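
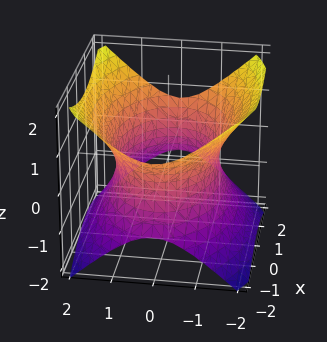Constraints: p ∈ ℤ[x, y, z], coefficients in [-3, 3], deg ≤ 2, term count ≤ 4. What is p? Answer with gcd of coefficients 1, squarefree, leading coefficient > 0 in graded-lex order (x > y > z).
Degree: one connected sheet with a waist; a quadric, so deg p = 2.
Symmetries: mirror symmetry z ↦ −z ⇒ only even powers of z; it's symmetric under x → −x, forcing even powers of x; mirror symmetry y ↦ −y ⇒ only even powers of y.
From the axis intercepts and sections: no z-intercept at any integer in the box.
Assembling these constraints gives the stated polynomial.

x^2 + 2*y^2 - 2*z^2 - 3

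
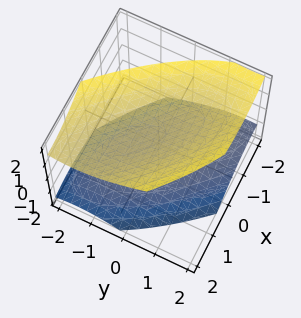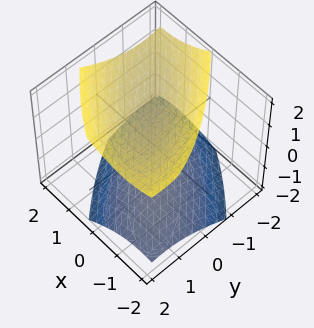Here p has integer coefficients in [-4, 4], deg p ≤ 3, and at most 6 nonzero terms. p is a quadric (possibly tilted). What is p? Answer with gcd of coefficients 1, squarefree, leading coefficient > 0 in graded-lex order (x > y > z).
2*x^2 + 3*x*y - x*z + 2*y^2 - 3*z^2 + 3

First, the picture has 2 separate pieces. They look like related sheets of one shape, so recover p as a whole.
Next, degree: a generic line meets the surface in up to 2 points, so deg p = 2.
Next, checking where it meets the axes: it misses every integer gridline on the x-axis; the surface avoids every integer y-axis point in the box; among the integer gridlines, it crosses the z-axis at z ∈ {-1, 1}.
Finally, matching integer coefficients to the picture gives p.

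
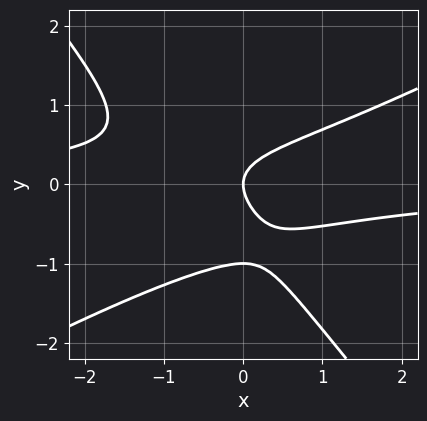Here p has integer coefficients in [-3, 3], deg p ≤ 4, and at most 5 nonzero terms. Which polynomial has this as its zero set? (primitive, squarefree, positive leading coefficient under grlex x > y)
2*x^2*y - 2*x*y^2 - 3*y^3 - 3*y^2 + 2*x

(a) The degree is 3 — a generic line meets the curve in up to 3 points.
(b) Checking where it meets the axes: it crosses the x-axis at the gridline x = 0; among the integer gridlines, it crosses the y-axis at y ∈ {-1, 0}.
(c) Matching integer coefficients to the picture gives p.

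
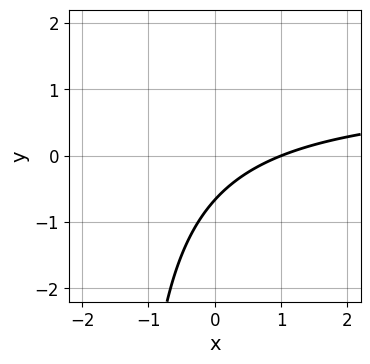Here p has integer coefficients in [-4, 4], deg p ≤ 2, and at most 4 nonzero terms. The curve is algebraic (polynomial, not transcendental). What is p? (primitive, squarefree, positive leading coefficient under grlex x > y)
1. Degree: a generic line meets the curve in up to 2 points, so deg p = 2.
2. From the axis intercepts and sections: it crosses the x-axis at the gridline x = 1.
3. Fitting integer coefficients to these (and the overall shape) gives p.

2*x*y - 2*x + 3*y + 2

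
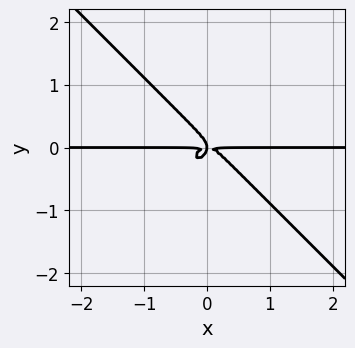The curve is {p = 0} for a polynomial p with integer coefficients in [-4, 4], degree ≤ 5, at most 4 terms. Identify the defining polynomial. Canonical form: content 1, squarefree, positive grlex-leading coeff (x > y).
First, the degree is 4 — a generic line meets the curve in up to 4 points.
Then, from the axis intercepts and sections: the visible x-axis segment lies entirely on the curve.
Finally, the integer polynomial consistent with all of this is the stated p.

3*x^3*y + 3*y^4 + x*y^2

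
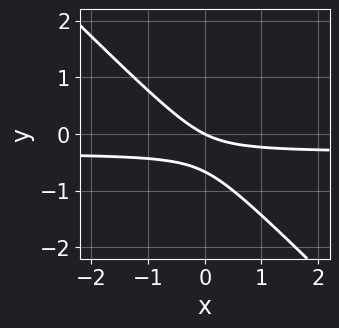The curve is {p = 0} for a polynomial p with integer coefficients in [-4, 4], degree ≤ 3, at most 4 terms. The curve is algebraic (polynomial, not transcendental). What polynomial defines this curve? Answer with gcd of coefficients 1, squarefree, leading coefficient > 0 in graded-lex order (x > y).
Degree: no degree-1 curve has this shape, so deg p = 2.
Checking where it meets the axes: it crosses the x-axis at the gridline x = 0; one y-axis crossing is at y = 0.
Solving for integer coefficients yields p as stated.

3*x*y + 3*y^2 + x + 2*y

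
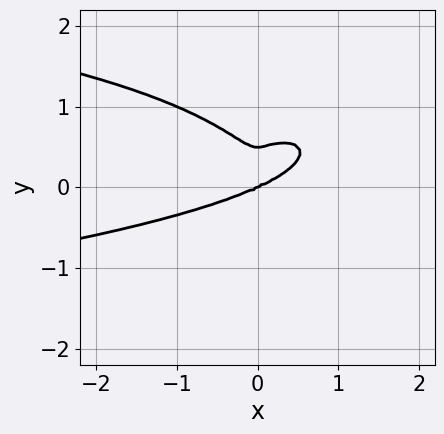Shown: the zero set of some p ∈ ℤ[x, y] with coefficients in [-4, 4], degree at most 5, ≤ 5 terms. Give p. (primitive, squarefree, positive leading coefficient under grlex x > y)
First, the degree is 4 — the shape is more complex than any degree-3 curve.
Then, from the axis intercepts and sections: it meets the x-axis at x = 0 (among the integer gridlines); it crosses the y-axis at the gridline y = 0.
Finally, solving for integer coefficients yields p as stated.

2*x^2*y^2 + 2*y^4 + x^3 - 2*x^2*y - y^3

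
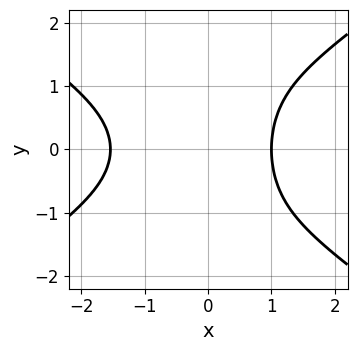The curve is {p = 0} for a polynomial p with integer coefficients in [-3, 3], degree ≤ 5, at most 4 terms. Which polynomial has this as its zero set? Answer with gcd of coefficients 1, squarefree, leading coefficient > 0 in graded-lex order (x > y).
x^4 - 2*x^2*y^2 + x^3 - 2

1. deg p = 4. A generic line meets the curve in up to 4 points.
2. Symmetries: the y ↦ −y reflection is a symmetry, so y appears only in even powers.
3. From the visible intercepts: it misses every integer gridline on the y-axis; it meets the x-axis at x = 1 (among the integer gridlines).
4. Matching integer coefficients to the picture gives p.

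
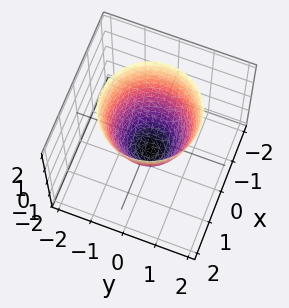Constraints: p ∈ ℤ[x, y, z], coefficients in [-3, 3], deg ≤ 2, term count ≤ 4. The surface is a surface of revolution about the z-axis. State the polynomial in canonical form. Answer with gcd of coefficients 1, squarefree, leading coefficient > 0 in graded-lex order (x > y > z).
(a) Degree: a generic line meets the surface in up to 2 points, so deg p = 2.
(b) By symmetry, the z-axis is an axis of rotation, so x and y enter only as x² + y².
(c) Checking where it meets the axes: one z-axis crossing is at z = -1; a circular section at z = 2 has radius between 1 and 2.
(d) These observations pin down the coefficients.

3*x^2 + 3*y^2 - 2*z - 2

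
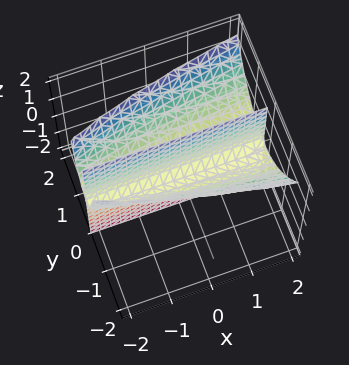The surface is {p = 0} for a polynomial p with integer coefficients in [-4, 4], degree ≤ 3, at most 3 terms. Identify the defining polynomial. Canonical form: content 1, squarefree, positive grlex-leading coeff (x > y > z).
x*y*z - 3*y^3 + 3*y*z

(a) I count 2 distinct pieces. They look like related sheets of one shape, so recover p as a whole.
(b) deg p = 3. A generic line meets the surface in up to 3 points.
(c) Against the integer gridlines: the visible z-axis segment lies entirely on the surface; the visible x-axis segment lies entirely on the surface; it crosses the y-axis at the gridline y = 0.
(d) Together with the visible shape, these determine p as stated.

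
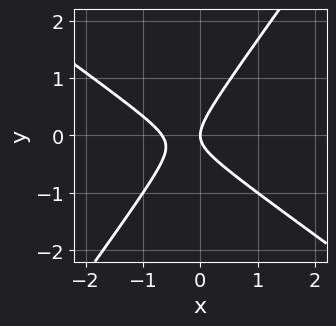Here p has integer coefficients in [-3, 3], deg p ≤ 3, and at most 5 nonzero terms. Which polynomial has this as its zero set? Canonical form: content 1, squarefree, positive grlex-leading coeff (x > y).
First, deg p = 2. A generic line meets the curve in up to 2 points.
Next, checking where it meets the axes: it crosses the y-axis at the gridline y = 0; it crosses the x-axis at the gridline x = 0.
Finally, these observations pin down the coefficients.

3*x^2 + 2*x*y - 3*y^2 + 2*x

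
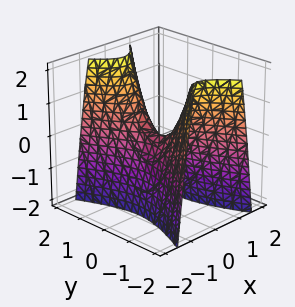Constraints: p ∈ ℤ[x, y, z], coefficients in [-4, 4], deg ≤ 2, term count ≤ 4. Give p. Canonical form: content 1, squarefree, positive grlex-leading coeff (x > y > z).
3*x^2 - y^2 + z

(a) Degree: a hyperbolic paraboloid; a quadric, so deg p = 2.
(b) Symmetries: the y ↦ −y reflection is a symmetry, so y appears only in even powers; it's symmetric under x → −x, forcing even powers of x.
(c) Against the integer gridlines: it meets the y-axis at y = 0 (among the integer gridlines); it crosses the x-axis at the gridline x = 0.
(d) Fitting integer coefficients to these (and the overall shape) gives p.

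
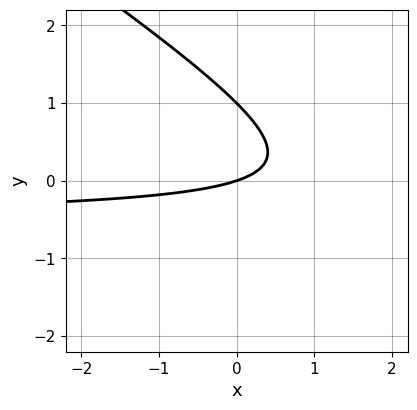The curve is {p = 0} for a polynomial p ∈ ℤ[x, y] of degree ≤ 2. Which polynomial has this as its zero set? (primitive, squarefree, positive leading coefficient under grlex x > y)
1. deg p = 2. A generic line meets the curve in up to 2 points.
2. Checking where it meets the axes: it meets the x-axis at x = 0 (among the integer gridlines); among the integer gridlines, it crosses the y-axis at y ∈ {0, 1}.
3. These observations pin down the coefficients.

2*x*y + 3*y^2 + x - 3*y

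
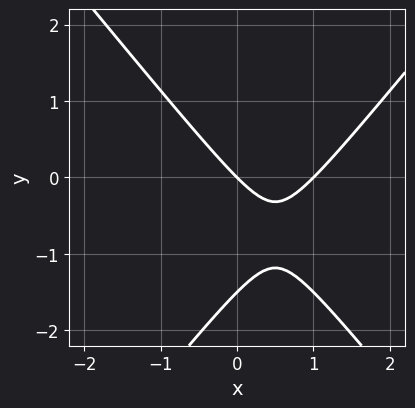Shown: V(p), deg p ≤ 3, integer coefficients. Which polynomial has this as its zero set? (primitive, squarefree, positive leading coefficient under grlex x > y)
(a) The degree is 2 — the shape is more complex than any degree-1 curve.
(b) Against the integer gridlines: it meets the y-axis at y = 0 (among the integer gridlines); the x-axis gridline crossings are at x ∈ {0, 1}.
(c) The integer polynomial consistent with all of this is the stated p.

3*x^2 - 2*y^2 - 3*x - 3*y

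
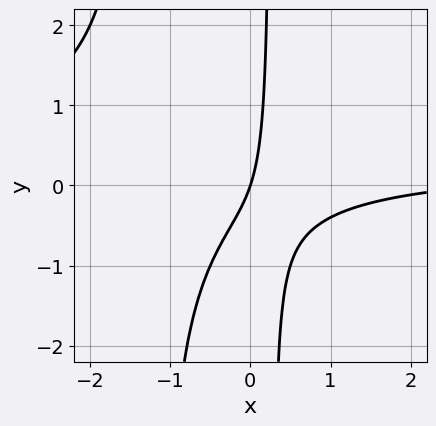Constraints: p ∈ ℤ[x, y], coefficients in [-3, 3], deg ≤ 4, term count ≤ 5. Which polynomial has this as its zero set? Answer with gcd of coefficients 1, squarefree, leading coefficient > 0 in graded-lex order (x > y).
First, deg p = 3.
Then, observable constraints: one y-axis crossing is at y = 0; it crosses the x-axis at the gridline x = 0.
Finally, assembling these constraints gives the stated polynomial.

3*x^2*y - x^2 + 3*x*y + 3*x - y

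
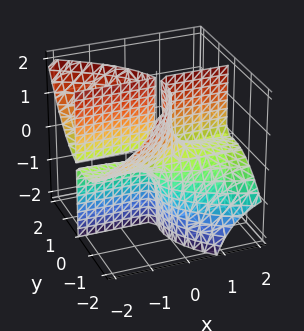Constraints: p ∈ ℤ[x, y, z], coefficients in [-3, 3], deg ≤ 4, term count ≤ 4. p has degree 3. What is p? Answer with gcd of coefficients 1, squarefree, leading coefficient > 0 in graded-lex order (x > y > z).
3*x*y*z + 2*y^3 + 2*y^2

1. There are 3 components. Treating them together as one polynomial.
2. The degree is 3 — the shape is more complex than any degree-2 surface.
3. From the axis intercepts and sections: it meets the y-axis at y = -1 (among the integer gridlines); the visible z-axis segment lies entirely on the surface; every point of the x-axis in the box is on the surface.
4. These observations pin down the coefficients.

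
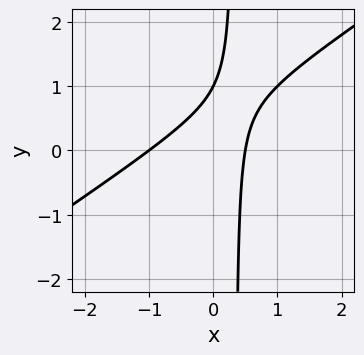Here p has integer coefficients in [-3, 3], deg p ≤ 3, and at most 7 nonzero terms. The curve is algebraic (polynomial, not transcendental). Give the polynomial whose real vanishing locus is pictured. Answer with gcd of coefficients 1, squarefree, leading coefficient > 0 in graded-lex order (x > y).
First, degree: a generic line meets the curve in up to 2 points, so deg p = 2.
Next, from the axis intercepts and sections: it crosses the y-axis at the gridline y = 1; it meets the x-axis at x = -1 (among the integer gridlines).
Finally, solving for integer coefficients yields p as stated.

2*x^2 - 3*x*y + x + y - 1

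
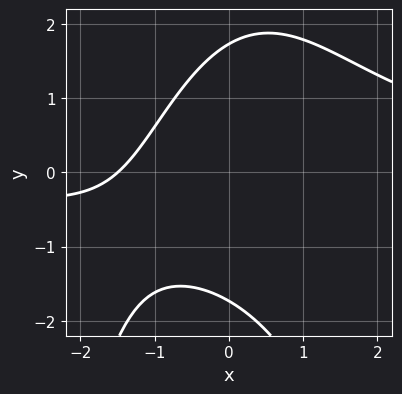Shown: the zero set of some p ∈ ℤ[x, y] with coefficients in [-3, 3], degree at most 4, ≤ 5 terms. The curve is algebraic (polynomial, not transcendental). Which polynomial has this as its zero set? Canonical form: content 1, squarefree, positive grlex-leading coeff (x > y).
deg p = 3. The shape is more complex than any degree-2 curve.
The integer polynomial consistent with all of this is the stated p.

x^2*y + y^2 - 2*x - 3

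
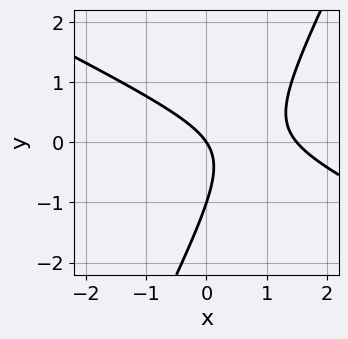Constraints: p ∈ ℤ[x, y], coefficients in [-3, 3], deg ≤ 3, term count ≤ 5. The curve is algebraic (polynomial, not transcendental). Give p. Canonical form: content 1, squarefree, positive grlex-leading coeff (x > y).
First, the degree is 2 — no degree-1 curve has this shape.
Then, against the integer gridlines: the y-axis gridline crossings are at y ∈ {-1, 0}; it meets the x-axis at x = 0 (among the integer gridlines).
Finally, solving for integer coefficients yields p as stated.

2*x^2 + 3*x*y - 2*y^2 - 3*x - 2*y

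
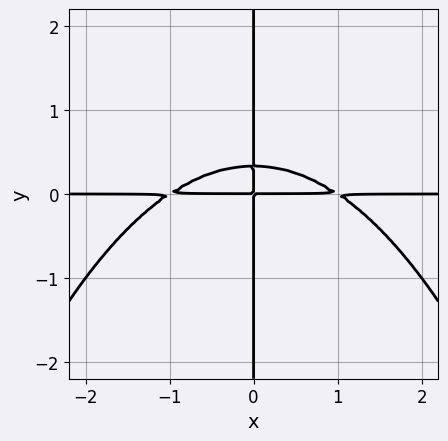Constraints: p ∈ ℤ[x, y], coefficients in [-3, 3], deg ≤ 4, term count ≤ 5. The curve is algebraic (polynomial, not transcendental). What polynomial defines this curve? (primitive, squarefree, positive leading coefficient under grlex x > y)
x^3*y + 3*x*y^2 - x*y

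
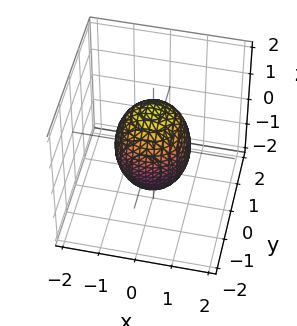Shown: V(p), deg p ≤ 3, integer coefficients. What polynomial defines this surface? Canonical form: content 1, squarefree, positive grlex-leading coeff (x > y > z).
(a) deg p = 2.
(b) Symmetries: mirror symmetry z ↦ −z ⇒ only even powers of z; rotational symmetry about the z-axis ⇒ p depends on x, y only through x² + y².
(c) From the visible intercepts: the y-axis gridline crossings are at y ∈ {-1, 1}; the x-axis gridline crossings are at x ∈ {-1, 1}; a circular section at z = 0 has radius exactly 1.
(d) Together with the visible shape, these determine p as stated.

2*x^2 + 2*y^2 + z^2 - 2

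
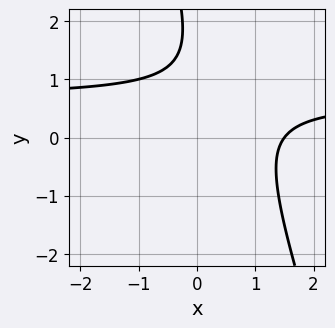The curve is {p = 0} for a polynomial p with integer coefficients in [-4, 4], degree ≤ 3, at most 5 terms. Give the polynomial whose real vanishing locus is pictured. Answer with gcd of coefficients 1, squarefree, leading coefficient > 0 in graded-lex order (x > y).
1. The degree is 2 — a generic line meets the curve in up to 2 points.
2. From the axis intercepts and sections: no y-intercept at any integer in the box.
3. Assembling these constraints gives the stated polynomial.

3*x*y + y^2 - 2*x - 3*y + 3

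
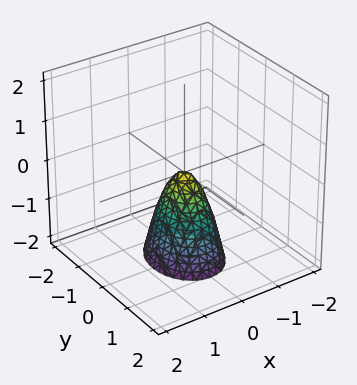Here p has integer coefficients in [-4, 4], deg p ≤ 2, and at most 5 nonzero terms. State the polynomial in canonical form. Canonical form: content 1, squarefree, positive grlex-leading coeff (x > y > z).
3*x^2 + 2*y^2 + z

(a) The degree is 2 — a single bowl opening along one axis; a quadric.
(b) Symmetries: mirror symmetry y ↦ −y ⇒ only even powers of y; the x ↦ −x reflection is a symmetry, so x appears only in even powers.
(c) From the axis intercepts and sections: one z-axis crossing is at z = 0; it crosses the y-axis at the gridline y = 0; it meets the x-axis at x = 0 (among the integer gridlines).
(d) Solving for integer coefficients yields p as stated.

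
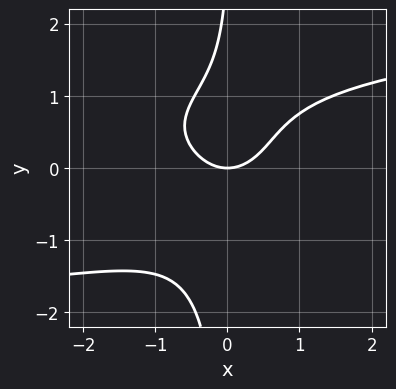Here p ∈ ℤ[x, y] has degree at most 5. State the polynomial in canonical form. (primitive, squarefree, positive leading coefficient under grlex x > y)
Degree: no degree-3 curve has this shape, so deg p = 4.
From the visible intercepts: it meets the x-axis at x = 0 (among the integer gridlines); one y-axis crossing is at y = 0.
Fitting integer coefficients to these (and the overall shape) gives p.

3*x*y^3 - 3*x^2 - y^2 + 3*y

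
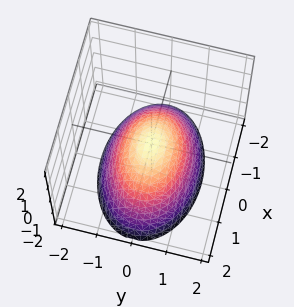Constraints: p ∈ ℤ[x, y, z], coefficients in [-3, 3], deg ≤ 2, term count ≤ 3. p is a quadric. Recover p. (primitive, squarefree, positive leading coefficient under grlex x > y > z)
(a) The degree is 2 — a single bowl opening along one axis; a quadric.
(b) Symmetries: mirror symmetry x ↦ −x ⇒ only even powers of x; mirror symmetry y ↦ −y ⇒ only even powers of y.
(c) Checking where it meets the axes: one y-axis crossing is at y = 0; it crosses the x-axis at the gridline x = 0; it crosses the z-axis at the gridline z = 0.
(d) Assembling these constraints gives the stated polynomial.

x^2 + 2*y^2 + 2*z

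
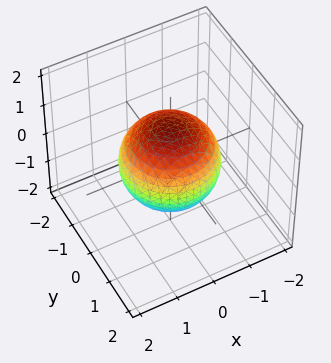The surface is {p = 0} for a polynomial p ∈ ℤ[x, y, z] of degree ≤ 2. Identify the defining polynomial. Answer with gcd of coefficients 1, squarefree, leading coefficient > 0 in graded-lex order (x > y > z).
First, degree: bounded and convex; a quadric, so deg p = 2.
Then, symmetries: it's symmetric under z → −z, forcing even powers of z; the z-axis is an axis of rotation, so x and y enter only as x² + y².
Then, against the integer gridlines: a circular section at z = -1 has radius between 0 and 1.
Finally, putting this together gives p.

2*x^2 + 2*y^2 + 2*z^2 - 3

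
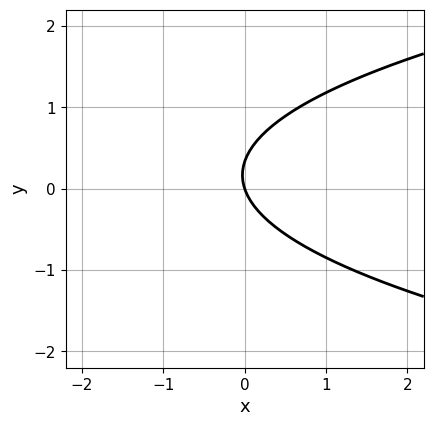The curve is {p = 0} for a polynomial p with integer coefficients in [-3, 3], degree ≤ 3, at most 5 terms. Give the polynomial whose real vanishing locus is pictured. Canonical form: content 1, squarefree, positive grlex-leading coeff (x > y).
First, degree: the shape is more complex than any degree-1 curve, so deg p = 2.
Next, from the axis intercepts and sections: it crosses the x-axis at the gridline x = 0; it meets the y-axis at y = 0 (among the integer gridlines).
Finally, putting this together gives p.

3*y^2 - 3*x - y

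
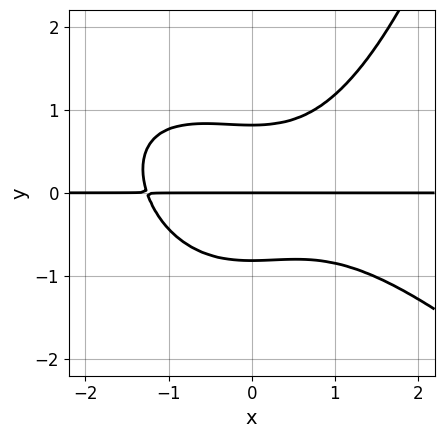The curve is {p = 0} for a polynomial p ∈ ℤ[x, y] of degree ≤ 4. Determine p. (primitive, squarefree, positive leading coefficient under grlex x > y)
x^3*y + x^2*y^2 - 3*y^3 + 2*y

(a) Degree: a generic line meets the curve in up to 4 points, so deg p = 4.
(b) Observable constraints: every point of the x-axis in the box is on the curve; it crosses the y-axis at the gridline y = 0.
(c) The integer polynomial consistent with all of this is the stated p.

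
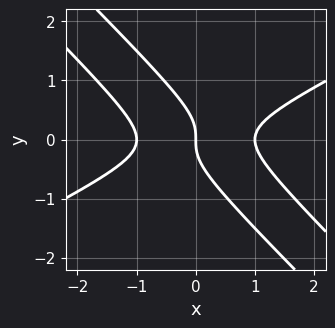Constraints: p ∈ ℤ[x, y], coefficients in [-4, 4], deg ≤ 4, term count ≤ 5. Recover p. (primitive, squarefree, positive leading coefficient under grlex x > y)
The degree is 3 — a generic line meets the curve in up to 3 points.
Reading off the gridlines: it meets the y-axis at y = 0 (among the integer gridlines); the x-axis gridline crossings are at x ∈ {-1, 0, 1}.
Putting this together gives p.

x^3 - 3*x*y^2 - 2*y^3 - x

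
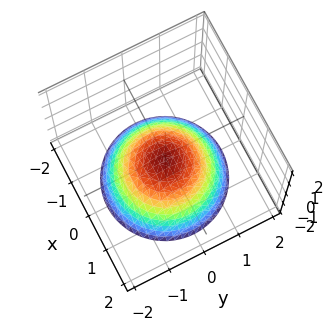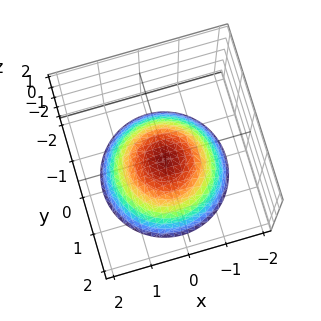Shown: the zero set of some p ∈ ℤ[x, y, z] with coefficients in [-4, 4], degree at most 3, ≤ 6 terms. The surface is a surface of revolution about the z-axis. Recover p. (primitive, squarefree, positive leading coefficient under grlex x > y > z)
2*x^2 + 2*y^2 + 3*z + 1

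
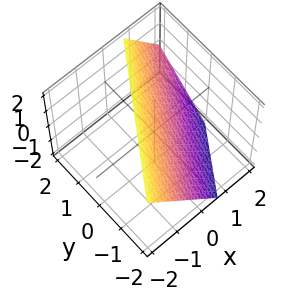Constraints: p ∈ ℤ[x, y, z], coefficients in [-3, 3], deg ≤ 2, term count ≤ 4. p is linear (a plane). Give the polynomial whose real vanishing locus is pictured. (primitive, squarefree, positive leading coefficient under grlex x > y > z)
First, degree: the surface is flat (a plane), so deg p = 1.
Then, reading off the gridlines: one y-axis crossing is at y = -1; it meets the z-axis at z = 1 (among the integer gridlines).
Finally, the integer polynomial consistent with all of this is the stated p.

3*x - 2*y + 2*z - 2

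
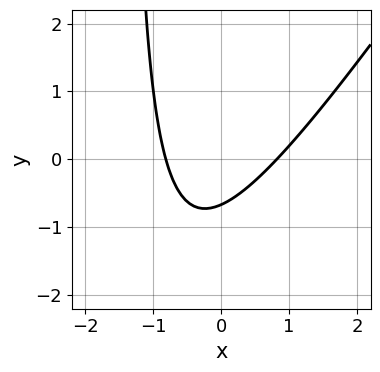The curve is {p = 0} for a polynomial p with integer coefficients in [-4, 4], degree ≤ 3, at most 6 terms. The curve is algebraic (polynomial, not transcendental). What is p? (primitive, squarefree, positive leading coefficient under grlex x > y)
3*x^2 - 2*x*y - 3*y - 2

1. Degree: the shape is more complex than any degree-1 curve, so deg p = 2.
2. Solving for integer coefficients yields p as stated.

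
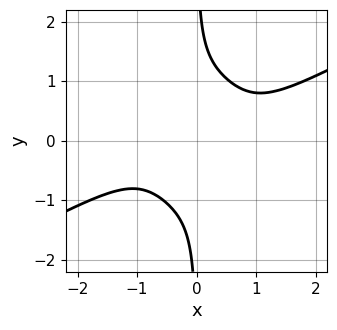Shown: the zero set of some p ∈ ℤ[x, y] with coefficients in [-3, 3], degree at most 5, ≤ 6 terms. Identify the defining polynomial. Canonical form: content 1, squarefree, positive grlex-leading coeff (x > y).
2*x^4 - 3*x^3*y - 3*x*y^3 + 2

The degree is 4 — no degree-3 curve has this shape.
Observable constraints: the curve avoids every integer y-axis point in the box; the curve avoids every integer x-axis point in the box.
Putting this together gives p.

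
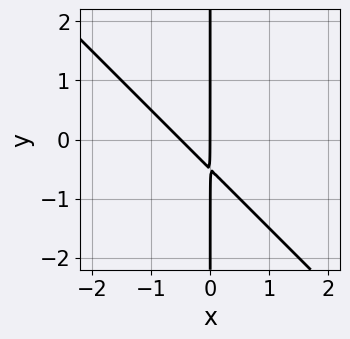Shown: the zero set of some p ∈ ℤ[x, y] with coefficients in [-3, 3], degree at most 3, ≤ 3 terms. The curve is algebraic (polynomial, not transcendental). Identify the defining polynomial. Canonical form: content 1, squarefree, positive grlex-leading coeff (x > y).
2*x^2 + 2*x*y + x

(a) Degree: a generic line meets the curve in up to 2 points, so deg p = 2.
(b) From the visible intercepts: it meets the x-axis at x = 0 (among the integer gridlines); every point of the y-axis in the box is on the curve.
(c) Fitting integer coefficients to these (and the overall shape) gives p.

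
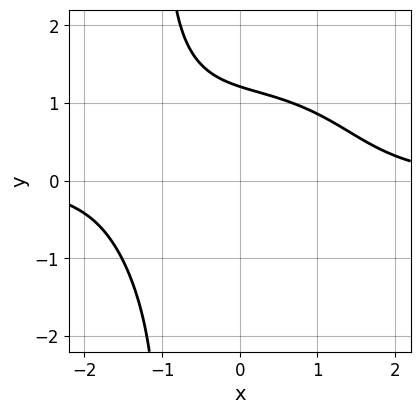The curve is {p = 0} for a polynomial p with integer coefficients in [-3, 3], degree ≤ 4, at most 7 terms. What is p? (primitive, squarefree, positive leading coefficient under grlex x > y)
x^3*y + x*y^3 + y^3 + y - 3

1. Degree: a generic line meets the curve in up to 4 points, so deg p = 4.
2. Observable constraints: no x-intercept at any integer in the box.
3. Matching integer coefficients to the picture gives p.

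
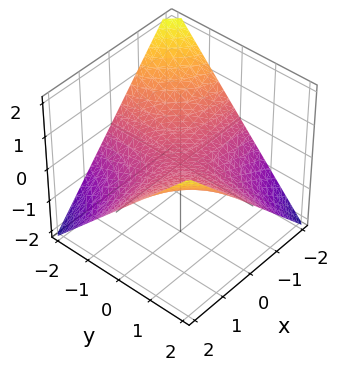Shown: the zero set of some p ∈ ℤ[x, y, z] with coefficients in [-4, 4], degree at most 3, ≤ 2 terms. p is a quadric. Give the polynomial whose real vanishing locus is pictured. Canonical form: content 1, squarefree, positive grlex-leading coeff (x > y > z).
First, deg p = 2. A saddle surface; a quadric.
Next, checking where it meets the axes: one z-axis crossing is at z = 0; the visible x-axis segment lies entirely on the surface; every point of the y-axis in the box is on the surface.
Finally, matching integer coefficients to the picture gives p.

x*y - 2*z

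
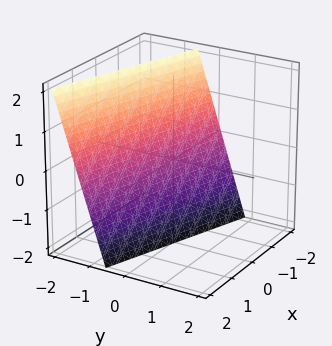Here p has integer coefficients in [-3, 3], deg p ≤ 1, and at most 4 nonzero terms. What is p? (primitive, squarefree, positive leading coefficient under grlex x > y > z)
(a) Degree: the surface is flat (a plane), so deg p = 1.
(b) Reading off the gridlines: one x-axis crossing is at x = -2; one z-axis crossing is at z = -2.
(c) Solving for integer coefficients yields p as stated.

x + 3*y + z + 2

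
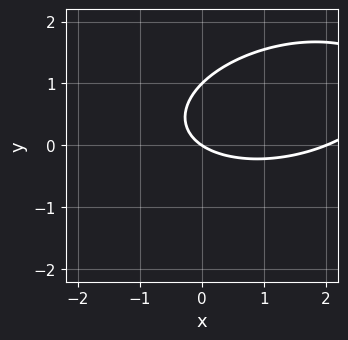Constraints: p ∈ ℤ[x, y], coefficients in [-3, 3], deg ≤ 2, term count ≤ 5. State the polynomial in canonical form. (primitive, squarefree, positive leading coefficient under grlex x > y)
First, degree: no degree-1 curve has this shape, so deg p = 2.
Next, observable constraints: among the integer gridlines, it crosses the x-axis at x ∈ {0, 2}; among the integer gridlines, it crosses the y-axis at y ∈ {0, 1}.
Finally, together with the visible shape, these determine p as stated.

x^2 - x*y + 3*y^2 - 2*x - 3*y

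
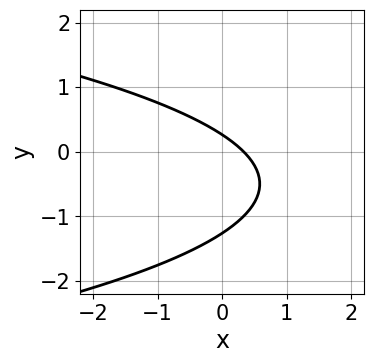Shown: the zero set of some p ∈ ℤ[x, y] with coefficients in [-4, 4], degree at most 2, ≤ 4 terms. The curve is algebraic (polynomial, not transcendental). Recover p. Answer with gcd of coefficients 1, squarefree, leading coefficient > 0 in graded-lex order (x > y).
1. deg p = 2. The shape is more complex than any degree-1 curve.
2. The integer polynomial consistent with all of this is the stated p.

3*y^2 + 3*x + 3*y - 1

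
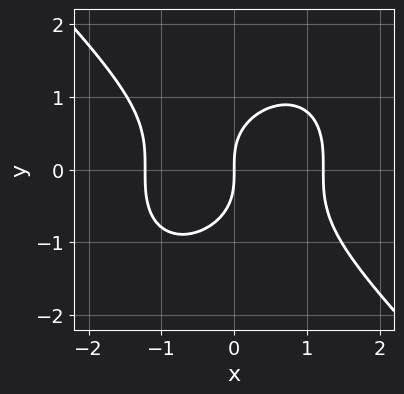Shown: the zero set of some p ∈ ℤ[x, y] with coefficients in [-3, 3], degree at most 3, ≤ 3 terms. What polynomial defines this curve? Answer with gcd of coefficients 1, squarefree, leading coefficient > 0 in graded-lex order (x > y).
2*x^3 + 2*y^3 - 3*x

First, degree: a generic line meets the curve in up to 3 points, so deg p = 3.
Next, checking where it meets the axes: one x-axis crossing is at x = 0; one y-axis crossing is at y = 0.
Finally, solving for integer coefficients yields p as stated.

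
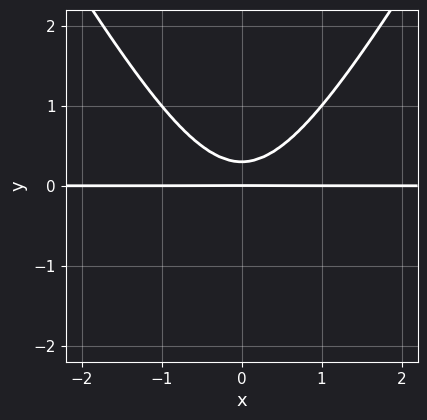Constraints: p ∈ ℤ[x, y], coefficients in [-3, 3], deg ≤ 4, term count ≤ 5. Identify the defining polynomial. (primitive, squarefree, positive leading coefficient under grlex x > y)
3*x^2*y - y^3 - 3*y^2 + y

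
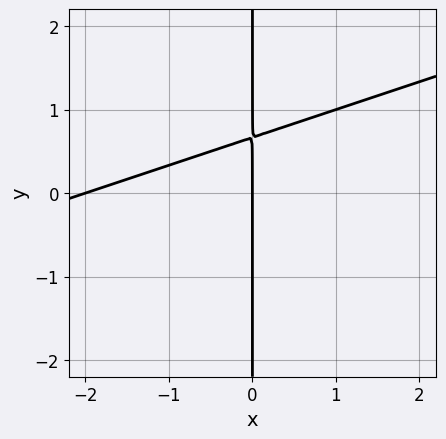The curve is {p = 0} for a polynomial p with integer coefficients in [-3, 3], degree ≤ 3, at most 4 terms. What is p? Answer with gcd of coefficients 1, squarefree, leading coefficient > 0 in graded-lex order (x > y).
First, the degree is 2 — the shape is more complex than any degree-1 curve.
Then, against the integer gridlines: the x-axis gridline crossings are at x ∈ {-2, 0}; the visible y-axis segment lies entirely on the curve.
Finally, assembling these constraints gives the stated polynomial.

x^2 - 3*x*y + 2*x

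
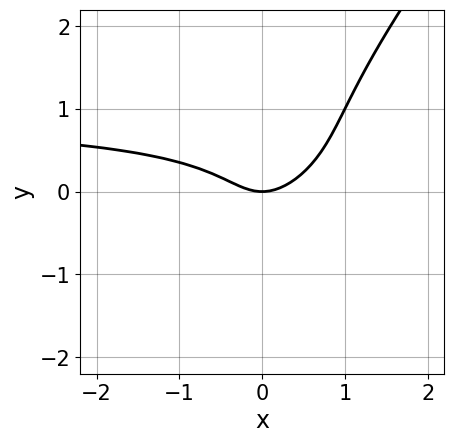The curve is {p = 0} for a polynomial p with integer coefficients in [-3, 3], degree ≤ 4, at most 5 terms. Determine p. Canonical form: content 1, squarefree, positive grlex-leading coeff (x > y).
First, degree: a generic line meets the curve in up to 3 points, so deg p = 3.
Next, against the integer gridlines: it meets the x-axis at x = 0 (among the integer gridlines); it crosses the y-axis at the gridline y = 0.
Finally, solving for integer coefficients yields p as stated.

x^2*y - 2*x*y^2 + y^3 - x^2 + y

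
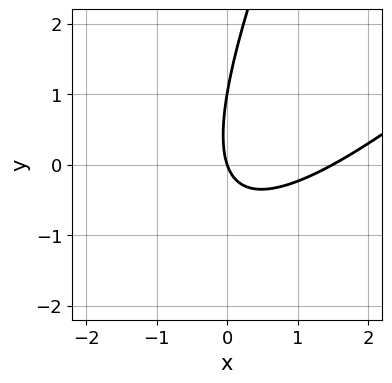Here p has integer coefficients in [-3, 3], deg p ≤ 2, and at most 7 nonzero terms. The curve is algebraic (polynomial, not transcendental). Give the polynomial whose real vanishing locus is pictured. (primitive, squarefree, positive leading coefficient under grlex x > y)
First, deg p = 2. A generic line meets the curve in up to 2 points.
Then, reading off the gridlines: it meets the x-axis at x = 0 (among the integer gridlines); among the integer gridlines, it crosses the y-axis at y ∈ {0, 1}.
Finally, these observations pin down the coefficients.

2*x^2 - 3*x*y + y^2 - 3*x - y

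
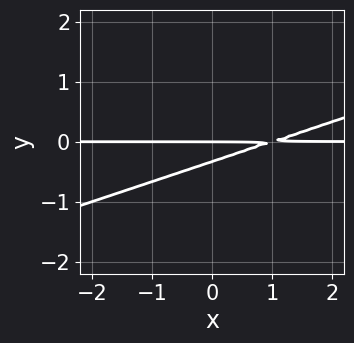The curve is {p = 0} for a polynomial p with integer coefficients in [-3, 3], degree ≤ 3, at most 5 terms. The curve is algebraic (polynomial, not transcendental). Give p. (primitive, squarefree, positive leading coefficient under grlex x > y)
(a) Degree: the shape is more complex than any degree-1 curve, so deg p = 2.
(b) From the visible intercepts: it crosses the y-axis at the gridline y = 0; every point of the x-axis in the box is on the curve.
(c) Solving for integer coefficients yields p as stated.

x*y - 3*y^2 - y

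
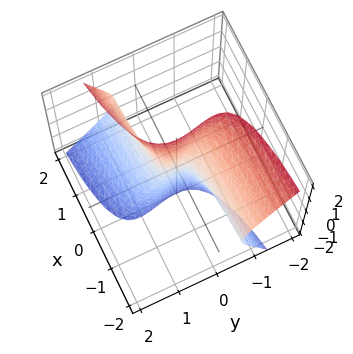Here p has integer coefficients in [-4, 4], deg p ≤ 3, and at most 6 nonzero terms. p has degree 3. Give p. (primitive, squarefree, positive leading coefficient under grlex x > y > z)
2*x*y^2 - 2*x*z^2 + 3*y^3 + 2*y^2*z - x

The degree is 3 — a generic line meets the surface in up to 3 points.
Observable constraints: one y-axis crossing is at y = 0; every point of the z-axis in the box is on the surface; one x-axis crossing is at x = 0.
Fitting integer coefficients to these (and the overall shape) gives p.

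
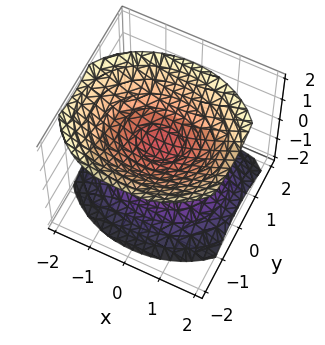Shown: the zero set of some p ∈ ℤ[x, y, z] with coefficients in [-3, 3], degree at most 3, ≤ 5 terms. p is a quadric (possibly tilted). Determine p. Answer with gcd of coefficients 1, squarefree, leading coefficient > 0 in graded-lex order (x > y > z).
2*x^2 + 3*y^2 + y*z - 3*z^2 + 1

(a) There are 2 components. They look like related sheets of one shape, so recover p as a whole.
(b) deg p = 2. A generic line meets the surface in up to 2 points.
(c) Against the integer gridlines: no x-intercept at any integer in the box; it misses every integer gridline on the y-axis.
(d) Solving for integer coefficients yields p as stated.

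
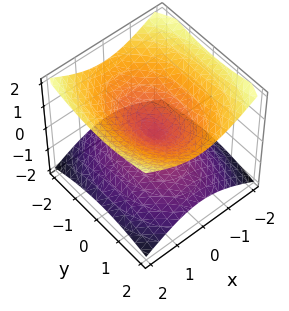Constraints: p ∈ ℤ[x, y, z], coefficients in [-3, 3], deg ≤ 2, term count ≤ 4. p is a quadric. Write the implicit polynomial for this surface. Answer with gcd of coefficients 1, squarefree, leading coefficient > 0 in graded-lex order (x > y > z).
First, the degree is 2 — two nappes meeting at a single point; a quadric.
Next, symmetries: the y ↦ −y reflection is a symmetry, so y appears only in even powers; mirror symmetry x ↦ −x ⇒ only even powers of x; it's symmetric under z → −z, forcing even powers of z.
Then, reading off the gridlines: it meets the x-axis at x = 0 (among the integer gridlines); one y-axis crossing is at y = 0.
Finally, together with the visible shape, these determine p as stated.

2*x^2 + y^2 - 3*z^2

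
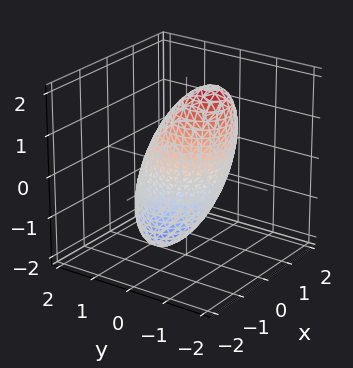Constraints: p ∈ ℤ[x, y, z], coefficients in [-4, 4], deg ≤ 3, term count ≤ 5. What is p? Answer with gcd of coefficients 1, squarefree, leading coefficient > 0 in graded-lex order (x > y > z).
3*x^2 + 3*y^2 + 2*y*z + z^2 - 3

The degree is 2 — the shape is more complex than any degree-1 surface.
Checking where it meets the axes: among the integer gridlines, it crosses the x-axis at x ∈ {-1, 1}; the y-axis gridline crossings are at y ∈ {-1, 1}.
Matching integer coefficients to the picture gives p.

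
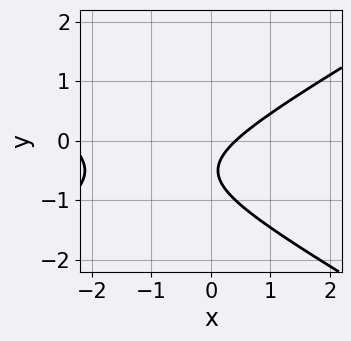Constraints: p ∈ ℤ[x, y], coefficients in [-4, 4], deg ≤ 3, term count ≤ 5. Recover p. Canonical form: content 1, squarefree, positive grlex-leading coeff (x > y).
x^2 - 3*y^2 + 2*x - 3*y - 1

The degree is 2 — the shape is more complex than any degree-1 curve.
Against the integer gridlines: it misses every integer gridline on the y-axis.
Putting this together gives p.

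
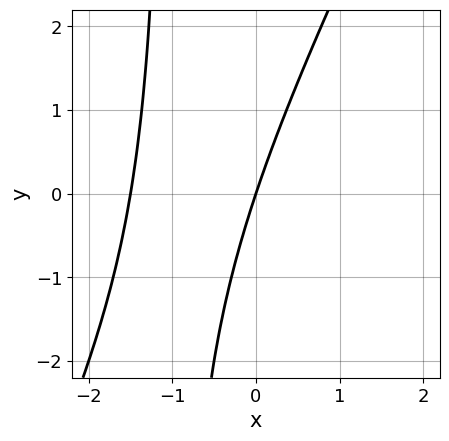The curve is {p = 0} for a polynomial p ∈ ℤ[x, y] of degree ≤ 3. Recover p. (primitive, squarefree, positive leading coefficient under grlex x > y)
First, the degree is 2 — no degree-1 curve has this shape.
Next, observable constraints: it meets the x-axis at x = 0 (among the integer gridlines); one y-axis crossing is at y = 0.
Finally, together with the visible shape, these determine p as stated.

2*x^2 - x*y + 3*x - y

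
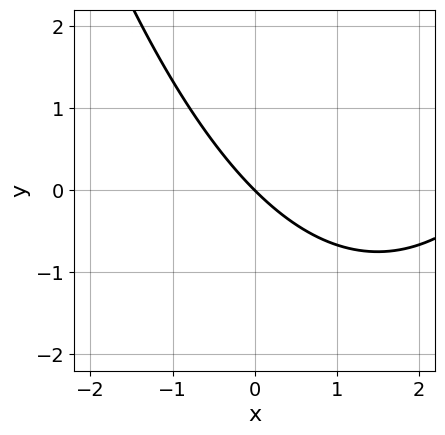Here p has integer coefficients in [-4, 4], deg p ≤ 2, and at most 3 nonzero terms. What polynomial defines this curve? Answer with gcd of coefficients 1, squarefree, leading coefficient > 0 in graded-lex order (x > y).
x^2 - 3*x - 3*y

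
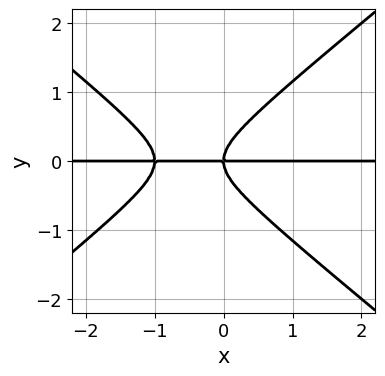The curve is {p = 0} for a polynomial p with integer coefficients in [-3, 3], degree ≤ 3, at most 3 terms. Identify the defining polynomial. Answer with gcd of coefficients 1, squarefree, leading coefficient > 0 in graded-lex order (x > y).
(a) deg p = 3. The shape is more complex than any degree-2 curve.
(b) Checking where it meets the axes: it crosses the y-axis at the gridline y = 0; the visible x-axis segment lies entirely on the curve.
(c) These observations pin down the coefficients.

2*x^2*y - 3*y^3 + 2*x*y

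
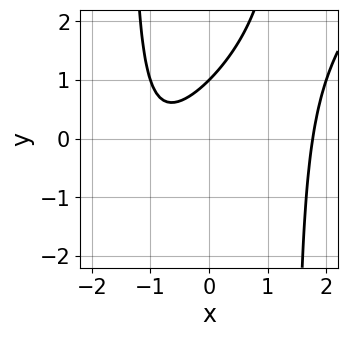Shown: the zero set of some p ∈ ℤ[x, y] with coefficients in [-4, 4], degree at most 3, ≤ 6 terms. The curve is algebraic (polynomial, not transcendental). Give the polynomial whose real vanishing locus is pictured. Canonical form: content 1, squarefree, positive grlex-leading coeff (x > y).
Degree: no degree-2 curve has this shape, so deg p = 3.
Against the integer gridlines: one y-axis crossing is at y = 1.
The integer polynomial consistent with all of this is the stated p.

x^3 - x^2*y - 2*x + 2*y - 2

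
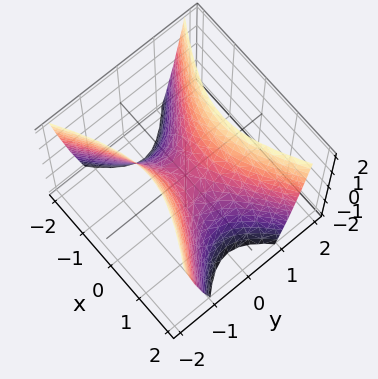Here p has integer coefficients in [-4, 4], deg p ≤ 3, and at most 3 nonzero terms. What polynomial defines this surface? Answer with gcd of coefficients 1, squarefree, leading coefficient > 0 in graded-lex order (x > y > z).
First, the degree is 2 — a saddle surface; a quadric.
Then, symmetries: the y ↦ −y reflection is a symmetry, so y appears only in even powers; mirror symmetry x ↦ −x ⇒ only even powers of x.
Then, reading off the gridlines: one z-axis crossing is at z = 0; it crosses the x-axis at the gridline x = 0; it meets the y-axis at y = 0 (among the integer gridlines).
Finally, putting this together gives p.

x^2 - 2*y^2 + z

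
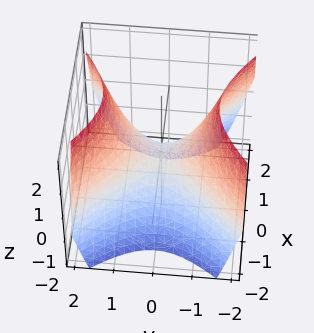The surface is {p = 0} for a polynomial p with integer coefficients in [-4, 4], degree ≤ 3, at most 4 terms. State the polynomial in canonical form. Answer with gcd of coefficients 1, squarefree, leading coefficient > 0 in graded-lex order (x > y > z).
First, deg p = 2. A saddle surface; a quadric.
Next, symmetries: mirror symmetry y ↦ −y ⇒ only even powers of y; it's symmetric under x → −x, forcing even powers of x.
Next, against the integer gridlines: one y-axis crossing is at y = 0; it crosses the x-axis at the gridline x = 0.
Finally, matching integer coefficients to the picture gives p.

x^2 - y^2 + z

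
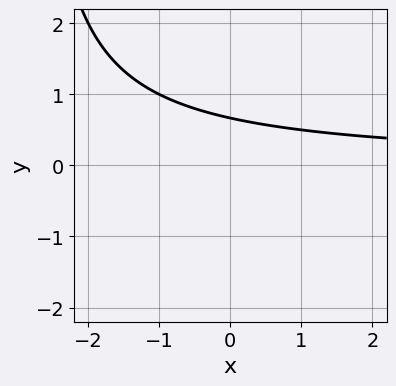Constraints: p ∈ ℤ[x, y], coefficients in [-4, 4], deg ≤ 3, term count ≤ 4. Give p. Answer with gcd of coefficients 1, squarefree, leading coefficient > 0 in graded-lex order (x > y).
x*y + 3*y - 2

(a) deg p = 2. A generic line meets the curve in up to 2 points.
(b) Checking where it meets the axes: it misses every integer gridline on the x-axis.
(c) Solving for integer coefficients yields p as stated.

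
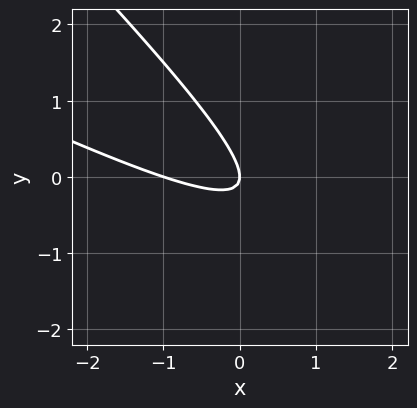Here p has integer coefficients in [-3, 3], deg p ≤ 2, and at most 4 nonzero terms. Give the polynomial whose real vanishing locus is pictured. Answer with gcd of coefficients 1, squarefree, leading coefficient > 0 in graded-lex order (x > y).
1. Degree: the shape is more complex than any degree-1 curve, so deg p = 2.
2. From the axis intercepts and sections: among the integer gridlines, it crosses the x-axis at x ∈ {-1, 0}; it crosses the y-axis at the gridline y = 0.
3. Putting this together gives p.

x^2 + 3*x*y + 2*y^2 + x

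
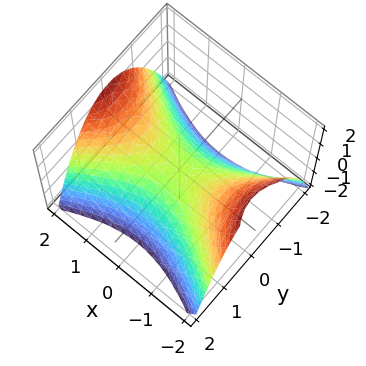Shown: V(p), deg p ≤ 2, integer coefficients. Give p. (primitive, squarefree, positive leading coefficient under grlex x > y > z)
(a) The degree is 2 — a saddle surface; a quadric.
(b) Symmetries: the y ↦ −y reflection is a symmetry, so y appears only in even powers; it's symmetric under x → −x, forcing even powers of x.
(c) From the visible intercepts: it meets the y-axis at y = 0 (among the integer gridlines); it crosses the x-axis at the gridline x = 0; it crosses the z-axis at the gridline z = 0.
(d) Together with the visible shape, these determine p as stated.

x^2 - 2*y^2 - 2*z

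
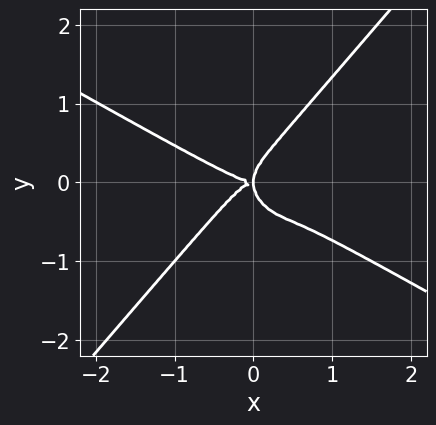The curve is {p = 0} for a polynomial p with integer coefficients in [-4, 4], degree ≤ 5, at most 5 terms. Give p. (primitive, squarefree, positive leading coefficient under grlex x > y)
2*x^4 + 3*x^3*y - 3*y^4 + 2*x*y^2

Degree: the shape is more complex than any degree-3 curve, so deg p = 4.
Reading off the gridlines: one y-axis crossing is at y = 0; one x-axis crossing is at x = 0.
Matching integer coefficients to the picture gives p.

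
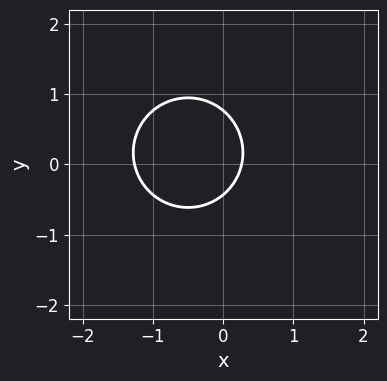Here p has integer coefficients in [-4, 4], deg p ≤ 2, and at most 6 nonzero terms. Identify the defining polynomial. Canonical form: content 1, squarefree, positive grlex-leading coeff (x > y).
3*x^2 + 3*y^2 + 3*x - y - 1

First, the degree is 2 — a generic line meets the curve in up to 2 points.
Finally, solving for integer coefficients yields p as stated.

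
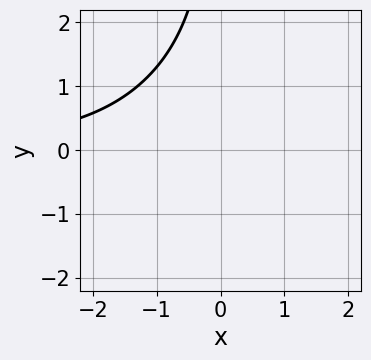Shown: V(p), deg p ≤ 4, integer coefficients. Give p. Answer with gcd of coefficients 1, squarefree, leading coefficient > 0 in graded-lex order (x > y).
x^2*y - x*y^2 - 3

(a) deg p = 3.
(b) Reading off the gridlines: no x-intercept at any integer in the box; the curve avoids every integer y-axis point in the box.
(c) Fitting integer coefficients to these (and the overall shape) gives p.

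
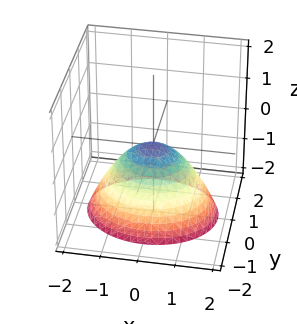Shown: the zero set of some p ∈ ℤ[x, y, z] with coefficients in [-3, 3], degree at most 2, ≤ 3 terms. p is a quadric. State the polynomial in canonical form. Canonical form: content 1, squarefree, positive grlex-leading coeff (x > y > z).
The degree is 2 — a single bowl opening along one axis; a quadric.
Symmetries: it's symmetric under y → −y, forcing even powers of y; it's symmetric under x → −x, forcing even powers of x.
From the axis intercepts and sections: it crosses the x-axis at the gridline x = 0; it crosses the z-axis at the gridline z = 0.
Matching integer coefficients to the picture gives p.

2*x^2 + 3*y^2 + 3*z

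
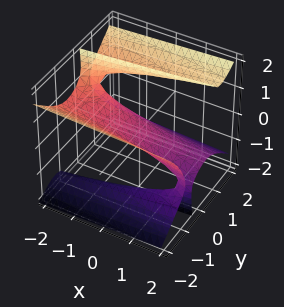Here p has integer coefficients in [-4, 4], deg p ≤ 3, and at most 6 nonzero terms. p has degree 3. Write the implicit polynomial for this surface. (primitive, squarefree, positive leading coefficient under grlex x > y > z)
2*y^3 - 3*y*z^2 + x + 3*z

1. deg p = 3. The shape is more complex than any degree-2 surface.
2. From the axis intercepts and sections: it crosses the z-axis at the gridline z = 0; it meets the x-axis at x = 0 (among the integer gridlines); it meets the y-axis at y = 0 (among the integer gridlines).
3. Together with the visible shape, these determine p as stated.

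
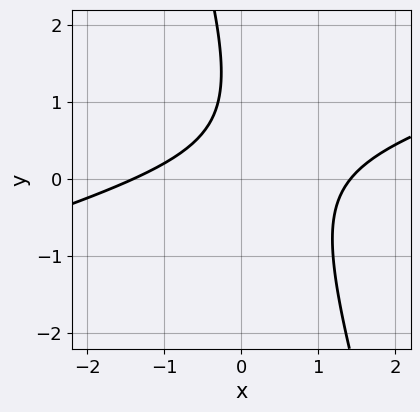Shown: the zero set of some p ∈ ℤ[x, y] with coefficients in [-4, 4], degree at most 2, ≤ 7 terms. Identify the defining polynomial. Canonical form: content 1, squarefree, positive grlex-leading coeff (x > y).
x^2 - 3*x*y - y^2 + 2*y - 2

1. deg p = 2. No degree-1 curve has this shape.
2. From the axis intercepts and sections: the curve avoids every integer y-axis point in the box.
3. These observations pin down the coefficients.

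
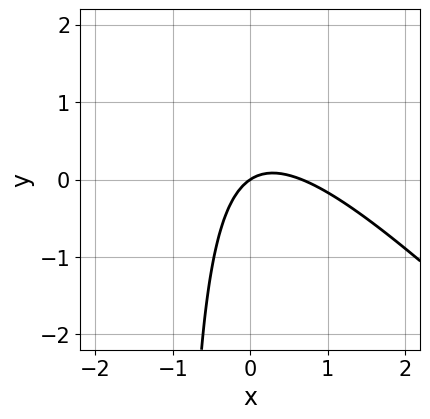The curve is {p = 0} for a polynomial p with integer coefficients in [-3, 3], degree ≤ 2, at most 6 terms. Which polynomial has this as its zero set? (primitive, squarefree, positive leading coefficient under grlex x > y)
1. Degree: no degree-1 curve has this shape, so deg p = 2.
2. Observable constraints: it crosses the y-axis at the gridline y = 0; it crosses the x-axis at the gridline x = 0.
3. These observations pin down the coefficients.

3*x^2 + 3*x*y - 2*x + 3*y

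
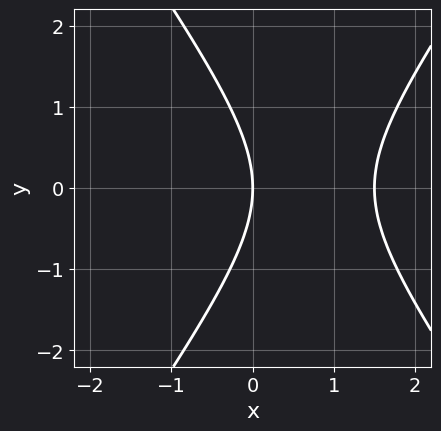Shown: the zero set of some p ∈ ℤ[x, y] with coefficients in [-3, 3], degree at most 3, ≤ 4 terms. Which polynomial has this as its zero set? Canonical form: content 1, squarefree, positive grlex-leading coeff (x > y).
2*x^2 - y^2 - 3*x

1. Degree: no degree-1 curve has this shape, so deg p = 2.
2. Symmetries: it's symmetric under y → −y, forcing even powers of y.
3. Checking where it meets the axes: one y-axis crossing is at y = 0; it crosses the x-axis at the gridline x = 0.
4. Together with the visible shape, these determine p as stated.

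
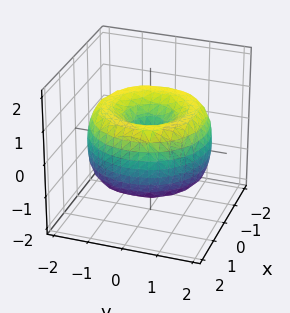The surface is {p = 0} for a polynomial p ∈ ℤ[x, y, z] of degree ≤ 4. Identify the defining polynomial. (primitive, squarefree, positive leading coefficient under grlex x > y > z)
x^4 + 2*x^2*y^2 + y^4 - 3*x^2 - 3*y^2 + 2*z^2

1. deg p = 4.
2. By symmetry, every cross-section ⟂ z is a circle, so x, y appear only via x² + y².
3. From the visible intercepts: it meets the x-axis at x = 0 (among the integer gridlines); one y-axis crossing is at y = 0; a circular section at z = 0 has radius between 1 and 2.
4. Putting this together gives p.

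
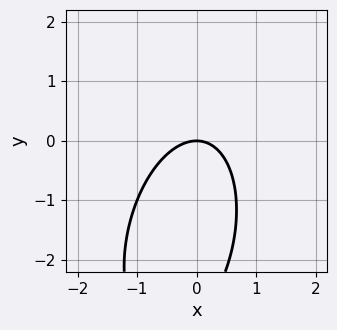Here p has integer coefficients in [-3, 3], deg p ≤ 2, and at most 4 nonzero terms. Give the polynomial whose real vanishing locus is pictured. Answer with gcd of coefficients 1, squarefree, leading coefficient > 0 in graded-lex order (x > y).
3*x^2 - x*y + y^2 + 3*y

(a) The degree is 2 — a generic line meets the curve in up to 2 points.
(b) Against the integer gridlines: one y-axis crossing is at y = 0; it meets the x-axis at x = 0 (among the integer gridlines).
(c) Matching integer coefficients to the picture gives p.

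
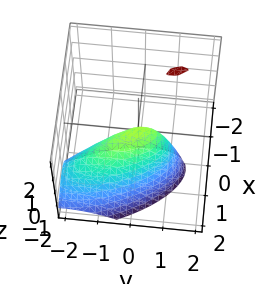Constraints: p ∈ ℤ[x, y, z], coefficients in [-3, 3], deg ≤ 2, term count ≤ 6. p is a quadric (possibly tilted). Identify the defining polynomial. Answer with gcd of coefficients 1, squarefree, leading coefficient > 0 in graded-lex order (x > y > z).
1. Degree: a generic line meets the surface in up to 2 points, so deg p = 2.
2. From the visible intercepts: one y-axis crossing is at y = 0; it meets the x-axis at x = 0 (among the integer gridlines); it meets the z-axis at z = 0 (among the integer gridlines).
3. Fitting integer coefficients to these (and the overall shape) gives p.

3*x^2 + 2*x*y + 2*x*z + y^2 + z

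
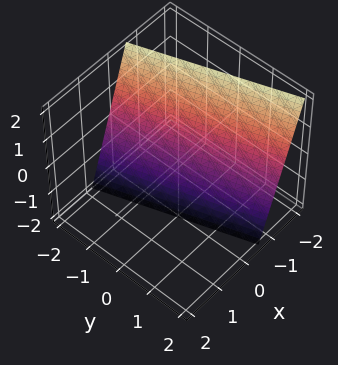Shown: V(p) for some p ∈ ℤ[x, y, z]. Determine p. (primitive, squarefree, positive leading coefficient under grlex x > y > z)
1. The degree is 1 — the surface is flat (a plane).
2. Against the integer gridlines: it crosses the y-axis at the gridline y = -2; it meets the z-axis at z = -2 (among the integer gridlines).
3. Together with the visible shape, these determine p as stated.

3*x + y + z + 2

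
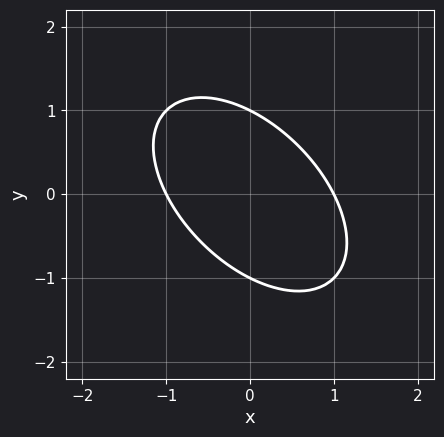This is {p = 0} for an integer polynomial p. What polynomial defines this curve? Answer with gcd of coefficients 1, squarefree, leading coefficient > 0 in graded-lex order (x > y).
Degree: no degree-1 curve has this shape, so deg p = 2.
Reading off the gridlines: among the integer gridlines, it crosses the y-axis at y ∈ {-1, 1}; the x-axis gridline crossings are at x ∈ {-1, 1}.
The integer polynomial consistent with all of this is the stated p.

x^2 + x*y + y^2 - 1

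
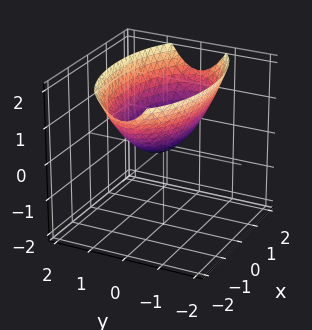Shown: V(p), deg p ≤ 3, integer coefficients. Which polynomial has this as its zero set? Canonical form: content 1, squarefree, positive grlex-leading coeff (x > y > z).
x^2 + 3*y^2 - 3*z

1. Degree: a paraboloid; a quadric, so deg p = 2.
2. Symmetries: mirror symmetry x ↦ −x ⇒ only even powers of x; the y ↦ −y reflection is a symmetry, so y appears only in even powers.
3. Checking where it meets the axes: it crosses the z-axis at the gridline z = 0; one y-axis crossing is at y = 0.
4. These observations pin down the coefficients.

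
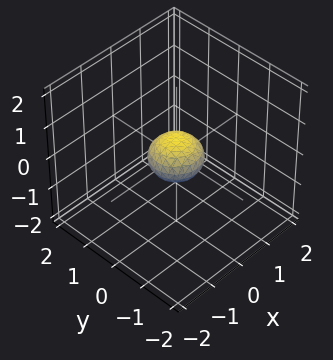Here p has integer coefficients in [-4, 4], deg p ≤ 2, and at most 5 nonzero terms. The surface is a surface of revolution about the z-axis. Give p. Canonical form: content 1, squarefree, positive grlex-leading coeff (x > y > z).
2*x^2 + 2*y^2 + 3*z^2 - 1

1. deg p = 2.
2. Symmetries: rotational symmetry about the z-axis ⇒ p depends on x, y only through x² + y².
3. From the visible intercepts: a circular section at z = 0 has radius between 0 and 1.
4. Matching integer coefficients to the picture gives p.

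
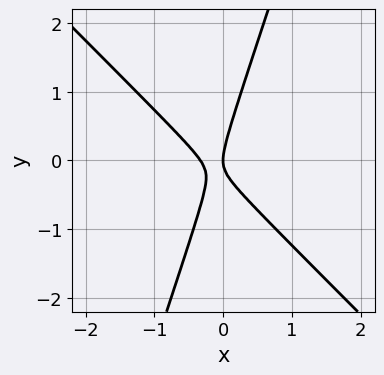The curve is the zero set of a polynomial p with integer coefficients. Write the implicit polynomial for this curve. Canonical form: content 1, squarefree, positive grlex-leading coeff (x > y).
(a) The degree is 2 — the shape is more complex than any degree-1 curve.
(b) Against the integer gridlines: it meets the x-axis at x = 0 (among the integer gridlines); it meets the y-axis at y = 0 (among the integer gridlines).
(c) These observations pin down the coefficients.

3*x^2 + 2*x*y - y^2 + x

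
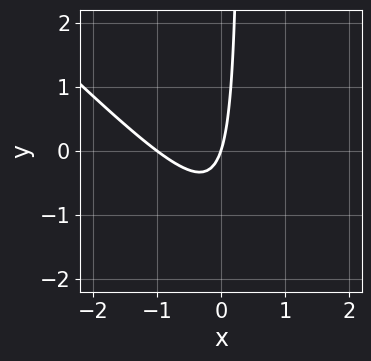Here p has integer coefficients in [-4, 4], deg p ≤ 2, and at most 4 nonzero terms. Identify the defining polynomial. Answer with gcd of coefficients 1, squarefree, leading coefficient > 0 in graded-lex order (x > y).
3*x^2 + 3*x*y + 3*x - y

Degree: the shape is more complex than any degree-1 curve, so deg p = 2.
Against the integer gridlines: one y-axis crossing is at y = 0; among the integer gridlines, it crosses the x-axis at x ∈ {-1, 0}.
Together with the visible shape, these determine p as stated.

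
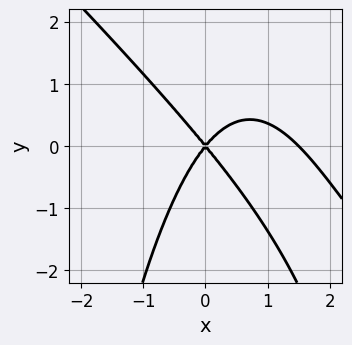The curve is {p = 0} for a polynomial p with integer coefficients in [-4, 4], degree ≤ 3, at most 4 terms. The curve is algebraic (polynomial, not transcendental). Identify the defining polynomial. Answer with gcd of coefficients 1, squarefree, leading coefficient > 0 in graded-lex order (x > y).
2*x^3 + 2*x^2*y - 3*x^2 + 2*y^2

1. The degree is 3 — a generic line meets the curve in up to 3 points.
2. Checking where it meets the axes: one x-axis crossing is at x = 0; one y-axis crossing is at y = 0.
3. Assembling these constraints gives the stated polynomial.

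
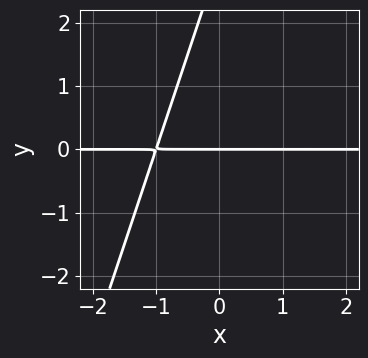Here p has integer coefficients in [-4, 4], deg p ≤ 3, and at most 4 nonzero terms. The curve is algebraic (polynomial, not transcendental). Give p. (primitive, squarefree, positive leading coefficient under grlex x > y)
The degree is 2 — no degree-1 curve has this shape.
Observable constraints: it meets the y-axis at y = 0 (among the integer gridlines); the visible x-axis segment lies entirely on the curve.
Fitting integer coefficients to these (and the overall shape) gives p.

3*x*y - y^2 + 3*y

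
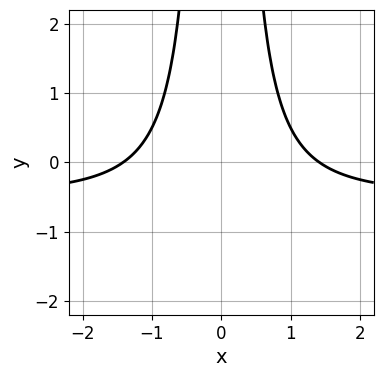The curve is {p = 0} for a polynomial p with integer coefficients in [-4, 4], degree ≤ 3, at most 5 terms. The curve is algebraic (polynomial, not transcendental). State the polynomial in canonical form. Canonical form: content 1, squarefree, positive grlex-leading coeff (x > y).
2*x^2*y + x^2 - 2

(a) Degree: a generic line meets the curve in up to 3 points, so deg p = 3.
(b) Symmetries: it's symmetric under x → −x, forcing even powers of x.
(c) Against the integer gridlines: it misses every integer gridline on the y-axis.
(d) Solving for integer coefficients yields p as stated.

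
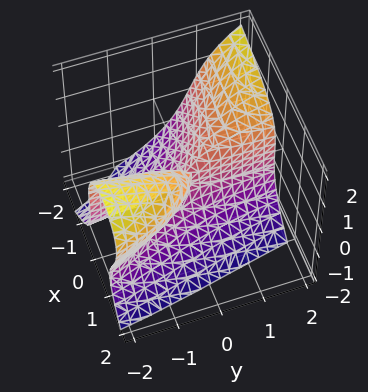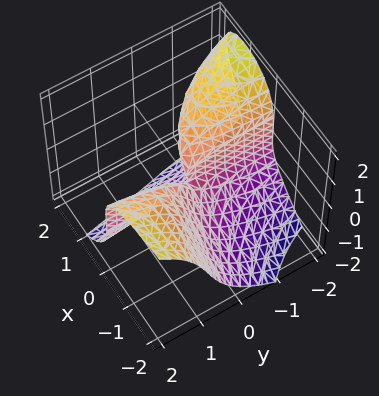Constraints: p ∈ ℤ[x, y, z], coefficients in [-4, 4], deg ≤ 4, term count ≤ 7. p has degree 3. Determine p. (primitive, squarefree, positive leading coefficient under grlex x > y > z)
x^2*y - z^3 - 2*x^2 - 3*x*y + 2*x*z

deg p = 3. The shape is more complex than any degree-2 surface.
Checking where it meets the axes: it meets the z-axis at z = 0 (among the integer gridlines); the visible y-axis segment lies entirely on the surface; one x-axis crossing is at x = 0.
Solving for integer coefficients yields p as stated.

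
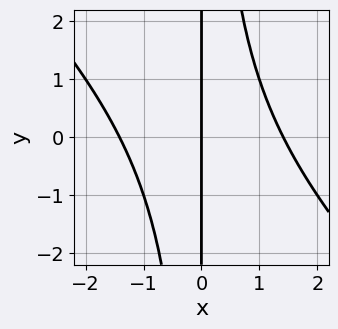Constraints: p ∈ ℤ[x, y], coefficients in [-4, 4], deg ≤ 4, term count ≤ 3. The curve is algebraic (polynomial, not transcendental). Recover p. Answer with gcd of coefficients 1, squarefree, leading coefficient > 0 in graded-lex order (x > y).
First, deg p = 3. A generic line meets the curve in up to 3 points.
Then, against the integer gridlines: the visible y-axis segment lies entirely on the curve; one x-axis crossing is at x = 0.
Finally, assembling these constraints gives the stated polynomial.

x^3 + x^2*y - 2*x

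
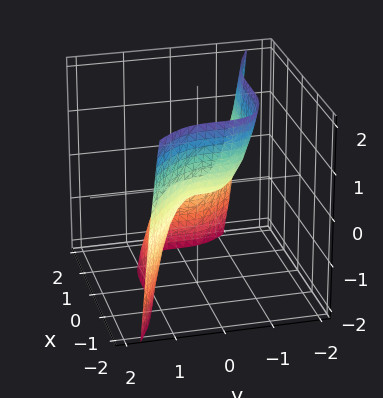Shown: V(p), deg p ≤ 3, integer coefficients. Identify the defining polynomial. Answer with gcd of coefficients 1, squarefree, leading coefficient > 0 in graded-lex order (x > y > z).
x^3 + 3*y^3 + 2*z

(a) deg p = 3. The shape is more complex than any degree-2 surface.
(b) From the axis intercepts and sections: it meets the x-axis at x = 0 (among the integer gridlines); it meets the z-axis at z = 0 (among the integer gridlines); it crosses the y-axis at the gridline y = 0.
(c) Together with the visible shape, these determine p as stated.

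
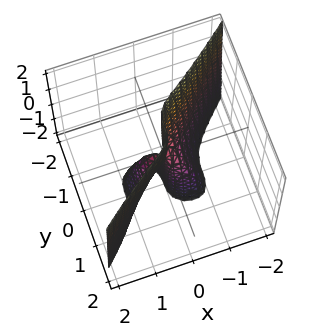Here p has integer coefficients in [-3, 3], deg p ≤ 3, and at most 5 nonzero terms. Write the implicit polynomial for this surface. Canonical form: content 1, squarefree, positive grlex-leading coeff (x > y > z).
2*x^3 - 3*y^3 + x*z

(a) The degree is 3 — no degree-2 surface has this shape.
(b) Checking where it meets the axes: it crosses the x-axis at the gridline x = 0; it crosses the y-axis at the gridline y = 0.
(c) Matching integer coefficients to the picture gives p. Check: (0, 0, 2) on the z-axis lies on the surface, and p(0, 0, 2) = 0. ✓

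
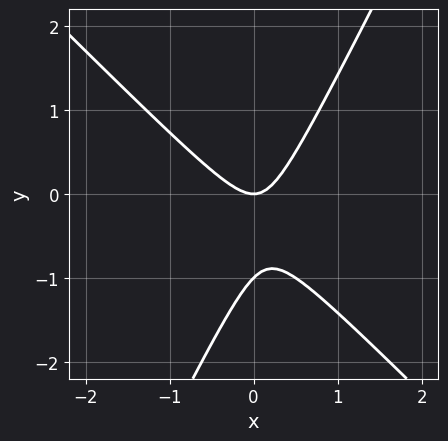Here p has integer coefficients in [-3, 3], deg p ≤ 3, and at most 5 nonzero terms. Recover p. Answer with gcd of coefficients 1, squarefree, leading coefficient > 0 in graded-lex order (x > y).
2*x^2 + x*y - y^2 - y

(a) Degree: a generic line meets the curve in up to 2 points, so deg p = 2.
(b) Observable constraints: the y-axis gridline crossings are at y ∈ {-1, 0}; it meets the x-axis at x = 0 (among the integer gridlines).
(c) Putting this together gives p.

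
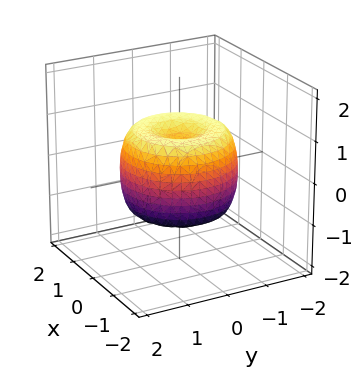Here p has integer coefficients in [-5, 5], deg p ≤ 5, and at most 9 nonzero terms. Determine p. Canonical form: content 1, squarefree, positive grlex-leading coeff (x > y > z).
2*x^4 + 4*x^2*y^2 + 2*y^4 - 3*x^2 - 3*y^2 + 2*z^2 - 1

First, degree: a generic line meets the surface in up to 4 points, so deg p = 4.
Next, by symmetry, every cross-section ⟂ z is a circle, so x, y appear only via x² + y².
Next, from the axis intercepts and sections: a circular section at z = 1 has radius between 0 and 1.
Finally, matching integer coefficients to the picture gives p.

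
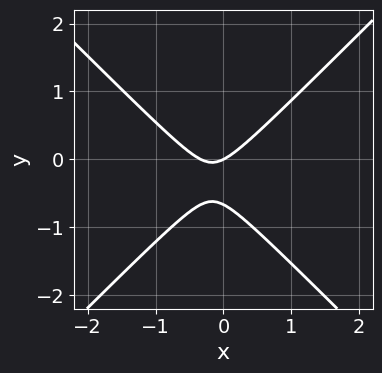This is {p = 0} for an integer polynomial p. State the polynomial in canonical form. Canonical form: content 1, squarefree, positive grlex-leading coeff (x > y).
3*x^2 - 3*y^2 + x - 2*y

deg p = 2. The shape is more complex than any degree-1 curve.
From the visible intercepts: one x-axis crossing is at x = 0; it meets the y-axis at y = 0 (among the integer gridlines).
The integer polynomial consistent with all of this is the stated p.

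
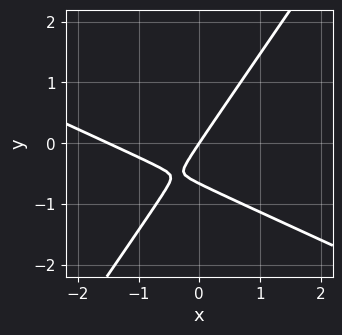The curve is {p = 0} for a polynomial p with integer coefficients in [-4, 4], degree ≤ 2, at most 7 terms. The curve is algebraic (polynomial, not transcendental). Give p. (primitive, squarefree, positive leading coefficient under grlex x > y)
(a) The degree is 2 — no degree-1 curve has this shape.
(b) Checking where it meets the axes: it meets the x-axis at x = 0 (among the integer gridlines); it crosses the y-axis at the gridline y = 0.
(c) Fitting integer coefficients to these (and the overall shape) gives p.

2*x^2 + 3*x*y - 3*y^2 + 3*x - 2*y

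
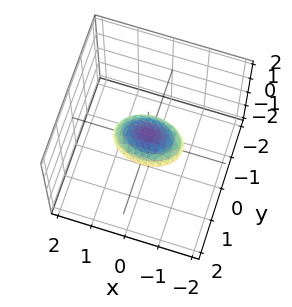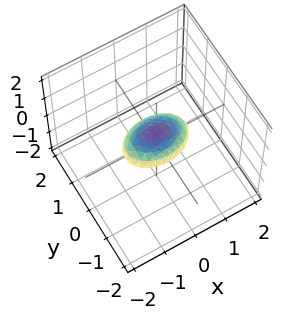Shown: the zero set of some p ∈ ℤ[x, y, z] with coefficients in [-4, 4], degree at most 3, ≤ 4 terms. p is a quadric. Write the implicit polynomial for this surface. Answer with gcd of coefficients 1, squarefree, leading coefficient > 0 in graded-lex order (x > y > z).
deg p = 2. A closed, bounded, convex surface; a quadric.
Symmetries: mirror symmetry x ↦ −x ⇒ only even powers of x; mirror symmetry y ↦ −y ⇒ only even powers of y; mirror symmetry z ↦ −z ⇒ only even powers of z.
Observable constraints: the x-axis gridline crossings are at x ∈ {-1, 1}.
The integer polynomial consistent with all of this is the stated p.

x^2 + 2*y^2 + 3*z^2 - 1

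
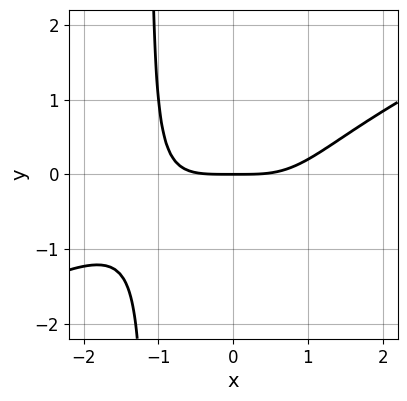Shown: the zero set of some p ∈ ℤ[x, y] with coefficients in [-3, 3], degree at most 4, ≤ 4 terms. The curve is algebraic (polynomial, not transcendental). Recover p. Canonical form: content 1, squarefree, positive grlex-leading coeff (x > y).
1. Degree: the shape is more complex than any degree-3 curve, so deg p = 4.
2. Against the integer gridlines: it meets the y-axis at y = 0 (among the integer gridlines); it crosses the x-axis at the gridline x = 0.
3. The integer polynomial consistent with all of this is the stated p.

x^4 - 2*x^3*y - 3*y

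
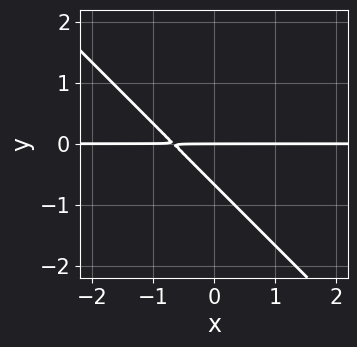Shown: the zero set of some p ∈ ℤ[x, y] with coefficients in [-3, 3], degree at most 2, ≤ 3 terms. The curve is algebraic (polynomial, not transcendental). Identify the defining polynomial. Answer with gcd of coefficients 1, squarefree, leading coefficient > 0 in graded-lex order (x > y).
1. deg p = 2. No degree-1 curve has this shape.
2. From the visible intercepts: the visible x-axis segment lies entirely on the curve; one y-axis crossing is at y = 0.
3. Together with the visible shape, these determine p as stated.

3*x*y + 3*y^2 + 2*y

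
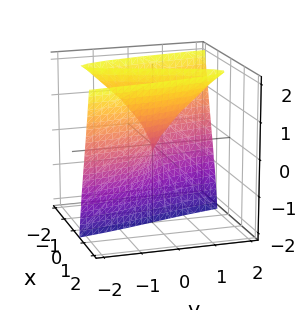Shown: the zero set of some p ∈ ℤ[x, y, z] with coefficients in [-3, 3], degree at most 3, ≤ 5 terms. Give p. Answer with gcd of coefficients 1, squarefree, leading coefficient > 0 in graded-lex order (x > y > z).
Degree: a generic line meets the surface in up to 3 points, so deg p = 3.
From the axis intercepts and sections: every point of the z-axis in the box is on the surface; it meets the y-axis at y = 0 (among the integer gridlines).
Solving for integer coefficients yields p as stated.

3*x^3 - 3*x*z + 2*y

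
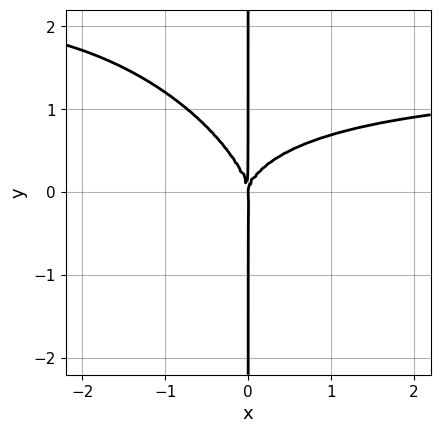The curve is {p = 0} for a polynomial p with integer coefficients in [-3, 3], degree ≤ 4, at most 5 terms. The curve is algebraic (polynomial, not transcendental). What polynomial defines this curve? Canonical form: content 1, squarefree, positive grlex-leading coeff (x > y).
(a) Degree: a generic line meets the curve in up to 4 points, so deg p = 4.
(b) From the visible intercepts: every point of the y-axis in the box is on the curve; it meets the x-axis at x = 0 (among the integer gridlines).
(c) Putting this together gives p.

2*x^3*y + 2*x^2*y^2 + 2*x*y^3 - 3*x^3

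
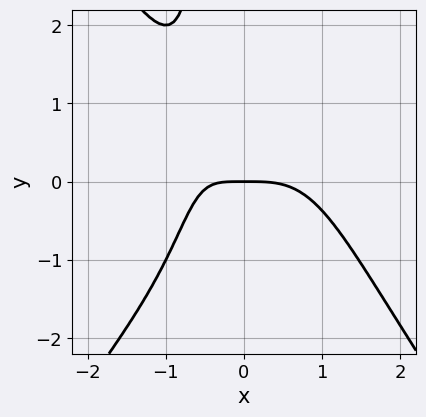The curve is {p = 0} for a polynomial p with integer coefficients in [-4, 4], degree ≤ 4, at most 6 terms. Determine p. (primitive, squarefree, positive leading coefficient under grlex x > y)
2*x^4 - x^2*y^2 + x^2*y + 2*x*y + 2*y

1. deg p = 4.
2. From the axis intercepts and sections: it crosses the x-axis at the gridline x = 0; it meets the y-axis at y = 0 (among the integer gridlines).
3. Matching integer coefficients to the picture gives p.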